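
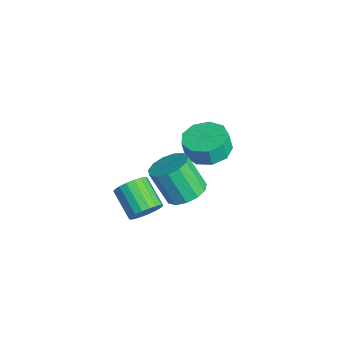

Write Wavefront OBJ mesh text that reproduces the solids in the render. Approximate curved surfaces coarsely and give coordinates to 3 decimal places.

v 0.632 -0.859 -1.162
v 1.304 -1.516 -1.198
v 0.74 -2.178 0.367
v 0.068 -1.521 0.402
v 1.514 -1.1 -0.946
v 0.951 -1.762 0.618
v 1.445 -0.608 -0.763
v 0.881 -1.27 0.802
v 1.117 -0.196 -0.707
v 0.554 -0.858 0.858
v 0.636 0.006 -0.795
v 0.072 -0.656 0.77
v 0.153 -0.067 -1
v -0.411 -0.729 0.565
v -0.178 -0.391 -1.256
v -0.742 -1.053 0.308
v -0.252 -0.864 -1.483
v -0.816 -1.526 0.082
v -0.045 -1.336 -1.608
v -0.609 -1.998 -0.043
v 0.377 -1.656 -1.591
v -0.187 -2.318 -0.027
v 0.88 -1.723 -1.438
v 0.316 -2.385 0.126
v -3.588 1.308 -2.615
v -2.67 1.887 -2.515
v -2.654 1.691 -1.525
v -3.572 1.112 -1.625
v -3.262 2.329 -2.419
v -3.247 2.134 -1.428
v -4.007 2.294 -2.414
v -3.992 2.098 -1.423
v -4.556 1.797 -2.504
v -4.54 1.601 -1.513
v -4.651 1.071 -2.646
v -4.636 0.875 -1.655
v -4.249 0.456 -2.773
v -4.234 0.26 -1.783
v -3.538 0.24 -2.827
v -3.522 0.044 -1.837
v -2.85 0.523 -2.782
v -2.834 0.328 -1.791
v -2.507 1.174 -2.659
v -2.491 0.978 -1.668
v 2.077 -2.975 -0.552
v 2.474 -2.923 0.106
v 1.22 -3.273 0.89
v 0.823 -3.325 0.232
v 2.357 -2.604 0.062
v 1.103 -2.954 0.846
v 2.185 -2.358 -0.104
v 0.931 -2.709 0.68
v 1.991 -2.234 -0.358
v 0.737 -2.585 0.426
v 1.815 -2.258 -0.651
v 0.561 -2.608 0.133
v 1.69 -2.423 -0.924
v 0.436 -2.773 -0.14
v 1.642 -2.697 -1.124
v 0.388 -3.048 -0.339
v 1.68 -3.027 -1.21
v 0.426 -3.377 -0.426
v 1.797 -3.346 -1.166
v 0.543 -3.696 -0.382
v 1.969 -3.591 -1
v 0.715 -3.942 -0.216
v 2.163 -3.715 -0.746
v 0.909 -4.066 0.038
v 2.339 -3.692 -0.453
v 1.085 -4.042 0.331
v 2.464 -3.527 -0.18
v 1.21 -3.877 0.604
v 2.512 -3.252 0.019
v 1.258 -3.603 0.804
f 2 1 5
f 2 5 3
f 3 5 6
f 3 6 4
f 5 1 7
f 5 7 6
f 6 7 8
f 6 8 4
f 7 1 9
f 7 9 8
f 8 9 10
f 8 10 4
f 9 1 11
f 9 11 10
f 10 11 12
f 10 12 4
f 11 1 13
f 11 13 12
f 12 13 14
f 12 14 4
f 13 1 15
f 13 15 14
f 14 15 16
f 14 16 4
f 15 1 17
f 15 17 16
f 16 17 18
f 16 18 4
f 17 1 19
f 17 19 18
f 18 19 20
f 18 20 4
f 19 1 21
f 19 21 20
f 20 21 22
f 20 22 4
f 21 1 23
f 21 23 22
f 22 23 24
f 22 24 4
f 23 1 2
f 23 2 24
f 24 2 3
f 24 3 4
f 26 25 29
f 26 29 27
f 27 29 30
f 27 30 28
f 29 25 31
f 29 31 30
f 30 31 32
f 30 32 28
f 31 25 33
f 31 33 32
f 32 33 34
f 32 34 28
f 33 25 35
f 33 35 34
f 34 35 36
f 34 36 28
f 35 25 37
f 35 37 36
f 36 37 38
f 36 38 28
f 37 25 39
f 37 39 38
f 38 39 40
f 38 40 28
f 39 25 41
f 39 41 40
f 40 41 42
f 40 42 28
f 41 25 43
f 41 43 42
f 42 43 44
f 42 44 28
f 43 25 26
f 43 26 44
f 44 26 27
f 44 27 28
f 46 45 49
f 46 49 47
f 47 49 50
f 47 50 48
f 49 45 51
f 49 51 50
f 50 51 52
f 50 52 48
f 51 45 53
f 51 53 52
f 52 53 54
f 52 54 48
f 53 45 55
f 53 55 54
f 54 55 56
f 54 56 48
f 55 45 57
f 55 57 56
f 56 57 58
f 56 58 48
f 57 45 59
f 57 59 58
f 58 59 60
f 58 60 48
f 59 45 61
f 59 61 60
f 60 61 62
f 60 62 48
f 61 45 63
f 61 63 62
f 62 63 64
f 62 64 48
f 63 45 65
f 63 65 64
f 64 65 66
f 64 66 48
f 65 45 67
f 65 67 66
f 66 67 68
f 66 68 48
f 67 45 69
f 67 69 68
f 68 69 70
f 68 70 48
f 69 45 71
f 69 71 70
f 70 71 72
f 70 72 48
f 71 45 73
f 71 73 72
f 72 73 74
f 72 74 48
f 73 45 46
f 73 46 74
f 74 46 47
f 74 47 48



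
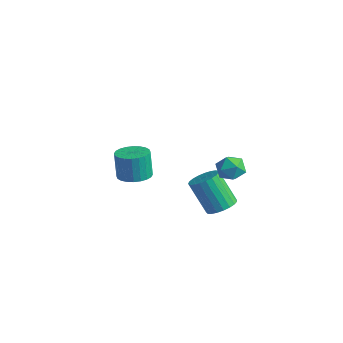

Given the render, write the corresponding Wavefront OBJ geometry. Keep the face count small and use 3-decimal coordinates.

v -3.09 -0.683 -0.59
v -2.11 -0.661 -0.391
v -2.45 -0.514 1.268
v -3.43 -0.537 1.07
v -2.187 -0.281 -0.44
v -2.527 -0.135 1.219
v -2.401 0.037 -0.512
v -2.741 0.184 1.147
v -2.72 0.245 -0.596
v -3.059 0.392 1.063
v -3.095 0.313 -0.679
v -3.435 0.459 0.981
v -3.47 0.228 -0.748
v -3.809 0.375 0.911
v -3.786 0.005 -0.793
v -4.126 0.152 0.866
v -3.997 -0.323 -0.807
v -4.337 -0.176 0.852
v -4.07 -0.706 -0.788
v -4.41 -0.559 0.871
v -3.993 -1.085 -0.739
v -4.333 -0.939 0.92
v -3.779 -1.404 -0.667
v -4.119 -1.257 0.992
v -3.461 -1.612 -0.583
v -3.8 -1.465 1.076
v -3.085 -1.679 -0.501
v -3.425 -1.533 1.159
v -2.711 -1.595 -0.431
v -3.05 -1.448 1.228
v -2.394 -1.372 -0.386
v -2.734 -1.225 1.273
v -2.183 -1.044 -0.372
v -2.523 -0.897 1.287
v 3.186 0.322 3.941
v 4.022 0.463 4.189
v 3.618 -0.743 3.091
v 4.454 -0.602 3.339
v 3.872 -0.932 3.916
v 3.605 -0.274 4.441
v 4.035 -0.006 2.839
v 3.768 0.652 3.364
v 4.547 0.26 3.508
v 4.446 -0.312 4.174
v 3.194 0.032 3.106
v 3.093 -0.54 3.772
v 3.493 -0.433 0.508
v 3.945 -1.188 0.697
v 2.799 -1.422 2.501
v 2.347 -0.667 2.312
v 4.155 -0.927 0.865
v 3.009 -1.161 2.669
v 4.251 -0.581 0.97
v 3.105 -0.815 2.774
v 4.215 -0.209 0.996
v 3.069 -0.443 2.8
v 4.055 0.124 0.937
v 2.909 -0.11 2.741
v 3.798 0.36 0.804
v 2.651 0.126 2.608
v 3.487 0.46 0.62
v 2.341 0.226 2.424
v 3.178 0.405 0.417
v 2.032 0.171 2.221
v 2.923 0.205 0.229
v 1.777 -0.029 2.033
v 2.767 -0.105 0.089
v 1.621 -0.339 1.893
v 2.736 -0.472 0.022
v 1.59 -0.706 1.826
v 2.837 -0.832 0.039
v 1.69 -1.066 1.843
v 3.05 -1.123 0.137
v 1.904 -1.357 1.941
v 3.34 -1.295 0.299
v 2.194 -1.529 2.103
v 3.657 -1.318 0.497
v 2.511 -1.552 2.301
f 2 1 5
f 2 5 3
f 3 5 6
f 3 6 4
f 5 1 7
f 5 7 6
f 6 7 8
f 6 8 4
f 7 1 9
f 7 9 8
f 8 9 10
f 8 10 4
f 9 1 11
f 9 11 10
f 10 11 12
f 10 12 4
f 11 1 13
f 11 13 12
f 12 13 14
f 12 14 4
f 13 1 15
f 13 15 14
f 14 15 16
f 14 16 4
f 15 1 17
f 15 17 16
f 16 17 18
f 16 18 4
f 17 1 19
f 17 19 18
f 18 19 20
f 18 20 4
f 19 1 21
f 19 21 20
f 20 21 22
f 20 22 4
f 21 1 23
f 21 23 22
f 22 23 24
f 22 24 4
f 23 1 25
f 23 25 24
f 24 25 26
f 24 26 4
f 25 1 27
f 25 27 26
f 26 27 28
f 26 28 4
f 27 1 29
f 27 29 28
f 28 29 30
f 28 30 4
f 29 1 31
f 29 31 30
f 30 31 32
f 30 32 4
f 31 1 33
f 31 33 32
f 32 33 34
f 32 34 4
f 33 1 2
f 33 2 34
f 34 2 3
f 34 3 4
f 35 46 40
f 35 40 36
f 35 36 42
f 35 42 45
f 35 45 46
f 36 40 44
f 40 46 39
f 46 45 37
f 45 42 41
f 42 36 43
f 38 44 39
f 38 39 37
f 38 37 41
f 38 41 43
f 38 43 44
f 39 44 40
f 37 39 46
f 41 37 45
f 43 41 42
f 44 43 36
f 48 47 51
f 48 51 49
f 49 51 52
f 49 52 50
f 51 47 53
f 51 53 52
f 52 53 54
f 52 54 50
f 53 47 55
f 53 55 54
f 54 55 56
f 54 56 50
f 55 47 57
f 55 57 56
f 56 57 58
f 56 58 50
f 57 47 59
f 57 59 58
f 58 59 60
f 58 60 50
f 59 47 61
f 59 61 60
f 60 61 62
f 60 62 50
f 61 47 63
f 61 63 62
f 62 63 64
f 62 64 50
f 63 47 65
f 63 65 64
f 64 65 66
f 64 66 50
f 65 47 67
f 65 67 66
f 66 67 68
f 66 68 50
f 67 47 69
f 67 69 68
f 68 69 70
f 68 70 50
f 69 47 71
f 69 71 70
f 70 71 72
f 70 72 50
f 71 47 73
f 71 73 72
f 72 73 74
f 72 74 50
f 73 47 75
f 73 75 74
f 74 75 76
f 74 76 50
f 75 47 77
f 75 77 76
f 76 77 78
f 76 78 50
f 77 47 48
f 77 48 78
f 78 48 49
f 78 49 50



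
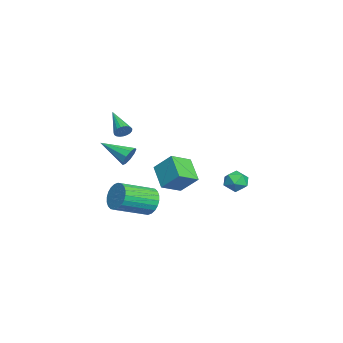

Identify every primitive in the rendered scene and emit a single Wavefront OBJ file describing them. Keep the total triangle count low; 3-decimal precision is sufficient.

v 3.062 -0.696 -1.336
v 3.587 -0.772 -2.1
v 4.543 -2.521 -1.268
v 4.018 -2.444 -0.504
v 3.795 -0.56 -1.892
v 4.751 -2.309 -1.06
v 3.891 -0.368 -1.6
v 4.847 -2.117 -0.768
v 3.862 -0.226 -1.267
v 4.818 -1.975 -0.435
v 3.71 -0.155 -0.945
v 4.666 -1.904 -0.113
v 3.46 -0.167 -0.682
v 4.416 -1.916 0.15
v 3.149 -0.259 -0.519
v 4.105 -2.008 0.313
v 2.825 -0.418 -0.481
v 3.781 -2.167 0.352
v 2.537 -0.619 -0.572
v 3.493 -2.368 0.26
v 2.329 -0.831 -0.78
v 3.285 -2.58 0.052
v 2.233 -1.023 -1.072
v 3.189 -2.772 -0.24
v 2.262 -1.165 -1.405
v 3.218 -2.914 -0.573
v 2.414 -1.236 -1.727
v 3.37 -2.985 -0.895
v 2.664 -1.224 -1.99
v 3.62 -2.973 -1.158
v 2.975 -1.132 -2.153
v 3.931 -2.881 -1.321
v 3.299 -0.973 -2.192
v 4.255 -2.722 -1.359
v -0.053 -2.307 2.592
v 0.253 -2.609 2.919
v -1.627 -2.993 3.428
v 0.232 -2.419 3.037
v 0.163 -2.209 3.077
v 0.056 -2.017 3.034
v -0.07 -1.874 2.914
v -0.193 -1.807 2.739
v -0.291 -1.826 2.538
v -0.348 -1.928 2.346
v -0.355 -2.096 2.197
v -0.309 -2.3 2.116
v -0.218 -2.505 2.118
v -0.099 -2.677 2.201
v 0.028 -2.784 2.352
v 0.141 -2.809 2.544
v 0.22 -2.747 2.745
v -3.564 -0.797 -1.783
v -3.135 0.239 -0.656
v -4.432 0.287 -2.449
v -4.002 1.323 -1.322
v -2.198 -0.303 -2.758
v -1.768 0.733 -1.631
v -3.065 0.781 -3.424
v -2.636 1.817 -2.297
v 2.588 -1.799 1.847
v 2.861 -2.143 1.328
v 1.952 -3.401 2.573
v 3.169 -2.108 1.675
v 3.205 -1.928 2.103
v 2.952 -1.688 2.411
v 2.529 -1.5 2.455
v 2.133 -1.452 2.215
v 1.95 -1.566 1.803
v 2.066 -1.789 1.411
v 2.425 -2.017 1.224
v -3.614 4.015 -2.644
v -3.043 4.401 -3.126
v -2.617 3.499 -1.874
v -2.046 3.885 -2.356
v -2.551 4.338 -1.858
v -3.167 4.656 -2.334
v -2.493 3.244 -2.666
v -3.109 3.562 -3.142
v -2.35 3.924 -3.139
v -2.386 4.6 -2.64
v -3.274 3.3 -2.36
v -3.31 3.976 -1.861
f 2 1 5
f 2 5 3
f 3 5 6
f 3 6 4
f 5 1 7
f 5 7 6
f 6 7 8
f 6 8 4
f 7 1 9
f 7 9 8
f 8 9 10
f 8 10 4
f 9 1 11
f 9 11 10
f 10 11 12
f 10 12 4
f 11 1 13
f 11 13 12
f 12 13 14
f 12 14 4
f 13 1 15
f 13 15 14
f 14 15 16
f 14 16 4
f 15 1 17
f 15 17 16
f 16 17 18
f 16 18 4
f 17 1 19
f 17 19 18
f 18 19 20
f 18 20 4
f 19 1 21
f 19 21 20
f 20 21 22
f 20 22 4
f 21 1 23
f 21 23 22
f 22 23 24
f 22 24 4
f 23 1 25
f 23 25 24
f 24 25 26
f 24 26 4
f 25 1 27
f 25 27 26
f 26 27 28
f 26 28 4
f 27 1 29
f 27 29 28
f 28 29 30
f 28 30 4
f 29 1 31
f 29 31 30
f 30 31 32
f 30 32 4
f 31 1 33
f 31 33 32
f 32 33 34
f 32 34 4
f 33 1 2
f 33 2 34
f 34 2 3
f 34 3 4
f 36 35 38
f 36 38 37
f 38 35 39
f 38 39 37
f 39 35 40
f 39 40 37
f 40 35 41
f 40 41 37
f 41 35 42
f 41 42 37
f 42 35 43
f 42 43 37
f 43 35 44
f 43 44 37
f 44 35 45
f 44 45 37
f 45 35 46
f 45 46 37
f 46 35 47
f 46 47 37
f 47 35 48
f 47 48 37
f 48 35 49
f 48 49 37
f 49 35 50
f 49 50 37
f 50 35 51
f 50 51 37
f 51 35 36
f 51 36 37
f 53 55 52
f 56 53 52
f 52 55 54
f 54 56 52
f 53 59 55
f 57 53 56
f 57 59 53
f 55 59 54
f 58 56 54
f 54 59 58
f 58 57 56
f 59 57 58
f 61 60 63
f 61 63 62
f 63 60 64
f 63 64 62
f 64 60 65
f 64 65 62
f 65 60 66
f 65 66 62
f 66 60 67
f 66 67 62
f 67 60 68
f 67 68 62
f 68 60 69
f 68 69 62
f 69 60 70
f 69 70 62
f 70 60 61
f 70 61 62
f 71 82 76
f 71 76 72
f 71 72 78
f 71 78 81
f 71 81 82
f 72 76 80
f 76 82 75
f 82 81 73
f 81 78 77
f 78 72 79
f 74 80 75
f 74 75 73
f 74 73 77
f 74 77 79
f 74 79 80
f 75 80 76
f 73 75 82
f 77 73 81
f 79 77 78
f 80 79 72



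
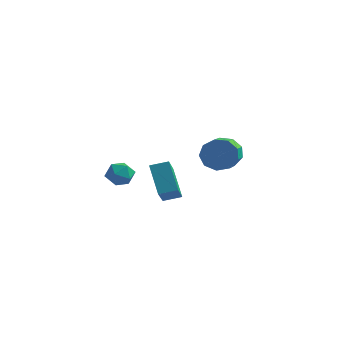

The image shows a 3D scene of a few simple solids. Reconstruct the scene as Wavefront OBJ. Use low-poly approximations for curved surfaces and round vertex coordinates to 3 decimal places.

v -1.992 4.033 0.975
v -1.374 3.915 0.573
v -2.506 3.065 0.467
v -1.888 2.947 0.065
v -1.878 2.842 0.804
v -1.561 3.441 1.118
v -2.319 3.539 -0.078
v -2.002 4.138 0.236
v -1.576 3.61 -0.078
v -1.304 3.179 0.468
v -2.576 3.801 0.572
v -2.304 3.37 1.118
v -0.899 4.858 0.192
v -0.446 3.382 1.4
v -0.132 5.274 0.413
v 0.321 3.798 1.62
v -0.101 4.062 -1.08
v 0.352 2.586 0.127
v 0.666 4.478 -0.86
v 1.119 3.002 0.348
v 3.383 2.747 3.21
v 3.636 3.121 3.919
v 4.19 1.226 4.719
v 3.937 0.853 4.01
v 3.081 2.976 3.96
v 3.636 1.081 4.76
v 2.668 2.724 3.65
v 3.222 0.83 4.45
v 2.589 2.483 3.135
v 3.143 0.589 3.935
v 2.881 2.366 2.654
v 3.436 0.471 3.454
v 3.409 2.427 2.434
v 3.963 0.532 3.234
v 3.924 2.638 2.577
v 4.478 0.743 3.377
v 4.186 2.9 3.016
v 4.74 1.006 3.816
v 4.072 3.091 3.546
v 4.626 1.196 4.346
f 1 12 6
f 1 6 2
f 1 2 8
f 1 8 11
f 1 11 12
f 2 6 10
f 6 12 5
f 12 11 3
f 11 8 7
f 8 2 9
f 4 10 5
f 4 5 3
f 4 3 7
f 4 7 9
f 4 9 10
f 5 10 6
f 3 5 12
f 7 3 11
f 9 7 8
f 10 9 2
f 14 16 13
f 17 14 13
f 13 16 15
f 15 17 13
f 14 20 16
f 18 14 17
f 18 20 14
f 16 20 15
f 19 17 15
f 15 20 19
f 19 18 17
f 20 18 19
f 22 21 25
f 22 25 23
f 23 25 26
f 23 26 24
f 25 21 27
f 25 27 26
f 26 27 28
f 26 28 24
f 27 21 29
f 27 29 28
f 28 29 30
f 28 30 24
f 29 21 31
f 29 31 30
f 30 31 32
f 30 32 24
f 31 21 33
f 31 33 32
f 32 33 34
f 32 34 24
f 33 21 35
f 33 35 34
f 34 35 36
f 34 36 24
f 35 21 37
f 35 37 36
f 36 37 38
f 36 38 24
f 37 21 39
f 37 39 38
f 38 39 40
f 38 40 24
f 39 21 22
f 39 22 40
f 40 22 23
f 40 23 24



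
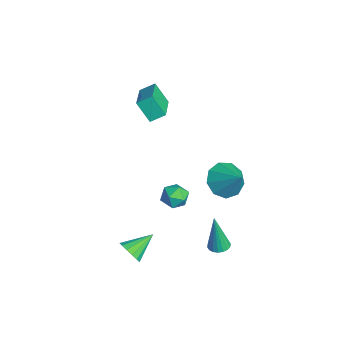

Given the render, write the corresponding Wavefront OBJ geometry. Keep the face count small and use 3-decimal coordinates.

v 1.434 1.08 1.231
v 1.771 0.783 0.609
v 1.129 -0.063 1.611
v 1.466 -0.36 0.989
v 1.892 -0.033 1.538
v 2.081 0.673 1.303
v 0.819 0.047 0.917
v 1.008 0.753 0.682
v 1.391 0.144 0.415
v 2.055 0.095 0.798
v 0.845 0.625 1.422
v 1.509 0.576 1.805
v 1.592 2.57 -3.292
v 1.993 2.151 -3.319
v 1.488 2.33 -1.108
v 2.135 2.365 -3.289
v 2.169 2.619 -3.259
v 2.089 2.863 -3.236
v 1.911 3.05 -3.224
v 1.67 3.141 -3.226
v 1.413 3.119 -3.241
v 1.192 2.988 -3.266
v 1.05 2.775 -3.296
v 1.015 2.521 -3.325
v 1.095 2.276 -3.348
v 1.274 2.09 -3.36
v 1.515 1.999 -3.359
v 1.772 2.021 -3.344
v 1.909 -2.014 -2.34
v 2.274 -1.615 -2.845
v 1.471 -0.726 -1.64
v 1.921 -1.657 -2.988
v 1.565 -1.795 -2.958
v 1.301 -1.991 -2.762
v 1.2 -2.194 -2.453
v 1.288 -2.348 -2.114
v 1.543 -2.413 -1.835
v 1.896 -2.371 -1.692
v 2.252 -2.233 -1.723
v 2.516 -2.037 -1.919
v 2.618 -1.834 -2.228
v 2.529 -1.68 -2.567
v -1.324 3.73 -1
v -0.662 2.924 -1.318
v -0.176 4.23 0.12
v -0.532 3.536 -1.724
v -0.773 4.239 -1.791
v -1.271 4.703 -1.488
v -1.794 4.712 -0.957
v -2.097 4.262 -0.446
v -2.038 3.562 -0.194
v -1.645 2.941 -0.32
v -1.101 2.689 -0.764
v -3.183 -0.347 4.459
v -3.085 0.434 4.896
v -5.097 0.293 3.746
v -4.999 1.074 4.184
v -2.601 0.186 3.376
v -2.503 0.967 3.814
v -4.515 0.826 2.664
v -4.417 1.607 3.101
f 1 12 6
f 1 6 2
f 1 2 8
f 1 8 11
f 1 11 12
f 2 6 10
f 6 12 5
f 12 11 3
f 11 8 7
f 8 2 9
f 4 10 5
f 4 5 3
f 4 3 7
f 4 7 9
f 4 9 10
f 5 10 6
f 3 5 12
f 7 3 11
f 9 7 8
f 10 9 2
f 14 13 16
f 14 16 15
f 16 13 17
f 16 17 15
f 17 13 18
f 17 18 15
f 18 13 19
f 18 19 15
f 19 13 20
f 19 20 15
f 20 13 21
f 20 21 15
f 21 13 22
f 21 22 15
f 22 13 23
f 22 23 15
f 23 13 24
f 23 24 15
f 24 13 25
f 24 25 15
f 25 13 26
f 25 26 15
f 26 13 27
f 26 27 15
f 27 13 28
f 27 28 15
f 28 13 14
f 28 14 15
f 30 29 32
f 30 32 31
f 32 29 33
f 32 33 31
f 33 29 34
f 33 34 31
f 34 29 35
f 34 35 31
f 35 29 36
f 35 36 31
f 36 29 37
f 36 37 31
f 37 29 38
f 37 38 31
f 38 29 39
f 38 39 31
f 39 29 40
f 39 40 31
f 40 29 41
f 40 41 31
f 41 29 42
f 41 42 31
f 42 29 30
f 42 30 31
f 44 43 46
f 44 46 45
f 46 43 47
f 46 47 45
f 47 43 48
f 47 48 45
f 48 43 49
f 48 49 45
f 49 43 50
f 49 50 45
f 50 43 51
f 50 51 45
f 51 43 52
f 51 52 45
f 52 43 53
f 52 53 45
f 53 43 44
f 53 44 45
f 55 57 54
f 58 55 54
f 54 57 56
f 56 58 54
f 55 61 57
f 59 55 58
f 59 61 55
f 57 61 56
f 60 58 56
f 56 61 60
f 60 59 58
f 61 59 60



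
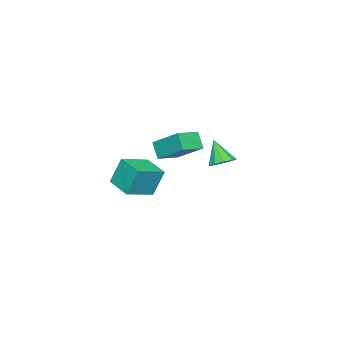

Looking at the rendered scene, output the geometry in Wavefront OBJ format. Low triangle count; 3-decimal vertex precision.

v -1.549 -1.234 2.139
v -1.855 -1.682 2.845
v -1.369 0.098 3.062
v -1.676 -0.35 3.768
v -0.504 -1.55 2.392
v -0.811 -1.998 3.098
v -0.325 -0.218 3.315
v -0.631 -0.666 4.021
v -2.935 -4.203 -0.69
v -3.251 -3.815 0.639
v -2.407 -3.013 -0.911
v -2.724 -2.626 0.418
v -1.636 -4.694 -0.238
v -1.953 -4.307 1.091
v -1.109 -3.505 -0.459
v -1.425 -3.117 0.87
v -0.154 1.72 3.146
v 0.415 1.704 3.301
v -0.446 1.12 4.154
v 0.269 2.008 3.44
v -0.039 2.202 3.466
v -0.39 2.212 3.37
v -0.651 2.034 3.188
v -0.722 1.736 2.99
v -0.576 1.432 2.851
v -0.269 1.238 2.825
v 0.083 1.228 2.922
v 0.344 1.406 3.103
f 2 4 1
f 5 2 1
f 1 4 3
f 3 5 1
f 2 8 4
f 6 2 5
f 6 8 2
f 4 8 3
f 7 5 3
f 3 8 7
f 7 6 5
f 8 6 7
f 10 12 9
f 13 10 9
f 9 12 11
f 11 13 9
f 10 16 12
f 14 10 13
f 14 16 10
f 12 16 11
f 15 13 11
f 11 16 15
f 15 14 13
f 16 14 15
f 18 17 20
f 18 20 19
f 20 17 21
f 20 21 19
f 21 17 22
f 21 22 19
f 22 17 23
f 22 23 19
f 23 17 24
f 23 24 19
f 24 17 25
f 24 25 19
f 25 17 26
f 25 26 19
f 26 17 27
f 26 27 19
f 27 17 28
f 27 28 19
f 28 17 18
f 28 18 19



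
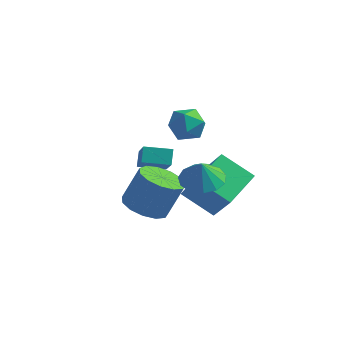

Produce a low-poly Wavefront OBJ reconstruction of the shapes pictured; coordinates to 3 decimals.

v -0.253 2.53 -2.37
v -1.804 2.411 -1.369
v -0 4.437 -1.752
v -1.551 4.317 -0.751
v 0.871 1.843 -0.709
v -0.68 1.723 0.292
v 1.124 3.749 -0.091
v -0.427 3.63 0.91
v 0.7 -0.587 2.282
v 1.501 0.006 2.367
v 0.78 -0.853 3.378
v 1.052 0.328 2.479
v 0.492 0.36 2.528
v -0.003 0.091 2.499
v -0.274 -0.393 2.401
v -0.236 -0.939 2.266
v 0.099 -1.373 2.136
v 0.624 -1.557 2.052
v 1.174 -1.434 2.042
v 1.573 -1.041 2.107
v 1.695 -0.505 2.229
v -4.398 3.196 -0.864
v -4.579 3.735 -0.219
v -3.246 3.811 -1.055
v -3.427 4.35 -0.41
v -3.433 1.83 0.55
v -3.614 2.369 1.195
v -2.281 2.445 0.359
v -2.462 2.984 1.004
v -1.392 2.148 3.875
v -0.465 2.055 3.789
v -1.515 0.665 4.151
v -0.588 0.572 4.065
v -0.946 1.033 4.796
v -0.87 1.949 4.626
v -1.11 0.771 3.314
v -1.034 1.687 3.144
v -0.29 1.204 3.442
v -0.189 1.366 4.359
v -1.791 1.354 3.581
v -1.69 1.516 4.498
v -1.799 -0.944 -0.057
v -0.941 -1.596 -0.13
v -0.383 -1.048 1.524
v -1.241 -0.396 1.597
v -0.771 -1.061 -0.365
v -0.212 -0.513 1.289
v -0.927 -0.489 -0.502
v -0.368 0.059 1.152
v -1.36 -0.062 -0.498
v -0.801 0.487 1.156
v -1.932 0.086 -0.354
v -1.374 0.634 1.301
v -2.462 -0.094 -0.115
v -1.904 0.455 1.539
v -2.782 -0.543 0.142
v -2.224 0.005 1.796
v -2.79 -1.12 0.336
v -2.231 -0.572 1.99
v -2.483 -1.641 0.405
v -1.925 -1.093 2.059
v -1.959 -1.941 0.327
v -1.401 -1.392 1.981
v -1.384 -1.924 0.128
v -0.826 -1.376 1.782
f 2 4 1
f 5 2 1
f 1 4 3
f 3 5 1
f 2 8 4
f 6 2 5
f 6 8 2
f 4 8 3
f 7 5 3
f 3 8 7
f 7 6 5
f 8 6 7
f 10 9 12
f 10 12 11
f 12 9 13
f 12 13 11
f 13 9 14
f 13 14 11
f 14 9 15
f 14 15 11
f 15 9 16
f 15 16 11
f 16 9 17
f 16 17 11
f 17 9 18
f 17 18 11
f 18 9 19
f 18 19 11
f 19 9 20
f 19 20 11
f 20 9 21
f 20 21 11
f 21 9 10
f 21 10 11
f 23 25 22
f 26 23 22
f 22 25 24
f 24 26 22
f 23 29 25
f 27 23 26
f 27 29 23
f 25 29 24
f 28 26 24
f 24 29 28
f 28 27 26
f 29 27 28
f 30 41 35
f 30 35 31
f 30 31 37
f 30 37 40
f 30 40 41
f 31 35 39
f 35 41 34
f 41 40 32
f 40 37 36
f 37 31 38
f 33 39 34
f 33 34 32
f 33 32 36
f 33 36 38
f 33 38 39
f 34 39 35
f 32 34 41
f 36 32 40
f 38 36 37
f 39 38 31
f 43 42 46
f 43 46 44
f 44 46 47
f 44 47 45
f 46 42 48
f 46 48 47
f 47 48 49
f 47 49 45
f 48 42 50
f 48 50 49
f 49 50 51
f 49 51 45
f 50 42 52
f 50 52 51
f 51 52 53
f 51 53 45
f 52 42 54
f 52 54 53
f 53 54 55
f 53 55 45
f 54 42 56
f 54 56 55
f 55 56 57
f 55 57 45
f 56 42 58
f 56 58 57
f 57 58 59
f 57 59 45
f 58 42 60
f 58 60 59
f 59 60 61
f 59 61 45
f 60 42 62
f 60 62 61
f 61 62 63
f 61 63 45
f 62 42 64
f 62 64 63
f 63 64 65
f 63 65 45
f 64 42 43
f 64 43 65
f 65 43 44
f 65 44 45



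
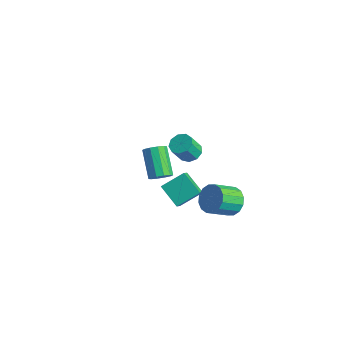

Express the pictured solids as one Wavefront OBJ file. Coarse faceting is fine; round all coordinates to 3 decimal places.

v -2.022 2.746 -2.136
v -1.256 2.709 -2.2
v -1.191 1.977 -1.008
v -1.958 2.014 -0.944
v -1.393 3.139 -1.928
v -1.329 2.407 -0.737
v -1.825 3.385 -1.754
v -1.761 2.653 -0.562
v -2.349 3.332 -1.758
v -2.285 2.6 -0.567
v -2.72 3.005 -1.939
v -2.656 2.273 -0.748
v -2.764 2.557 -2.212
v -2.7 1.824 -1.021
v -2.461 2.197 -2.45
v -2.397 1.465 -1.258
v -1.953 2.094 -2.54
v -1.889 1.362 -1.348
v -1.476 2.297 -2.441
v -1.412 1.565 -1.25
v -1.197 0.384 -3.552
v -0.813 1.715 -2.672
v 0.17 0.586 -4.453
v 0.554 1.916 -3.574
v -0.734 -0.136 -2.966
v -0.35 1.194 -2.087
v 0.633 0.065 -3.868
v 1.017 1.396 -2.988
v 3.973 -3.123 2.981
v 4.413 -3.2 3.481
v 3.067 -2.734 4.738
v 2.627 -2.657 4.239
v 4.431 -2.806 3.354
v 3.085 -2.34 4.611
v 4.274 -2.533 3.085
v 2.928 -2.067 4.342
v 4.002 -2.486 2.776
v 2.656 -2.02 4.034
v 3.719 -2.682 2.546
v 2.373 -2.216 3.803
v 3.533 -3.046 2.482
v 2.187 -2.58 3.739
v 3.515 -3.44 2.609
v 2.169 -2.974 3.866
v 3.672 -3.713 2.878
v 2.326 -3.247 4.135
v 3.944 -3.76 3.186
v 2.598 -3.294 4.444
v 4.227 -3.564 3.417
v 2.881 -3.098 4.674
v 1.905 3.001 -3.885
v 2.255 2.48 -4.663
v 2.206 1.058 -3.733
v 1.855 1.579 -2.955
v 2.676 2.634 -4.405
v 2.627 1.212 -3.475
v 2.891 2.887 -4.007
v 2.841 1.465 -3.077
v 2.841 3.17 -3.577
v 2.792 1.748 -2.647
v 2.54 3.408 -3.229
v 2.491 1.986 -2.299
v 2.069 3.537 -3.057
v 2.02 2.115 -2.127
v 1.554 3.522 -3.107
v 1.505 2.1 -2.177
v 1.133 3.368 -3.365
v 1.084 1.946 -2.435
v 0.919 3.115 -3.763
v 0.869 1.693 -2.833
v 0.968 2.832 -4.193
v 0.919 1.41 -3.263
v 1.269 2.594 -4.541
v 1.22 1.172 -3.611
v 1.74 2.465 -4.713
v 1.691 1.043 -3.783
f 2 1 5
f 2 5 3
f 3 5 6
f 3 6 4
f 5 1 7
f 5 7 6
f 6 7 8
f 6 8 4
f 7 1 9
f 7 9 8
f 8 9 10
f 8 10 4
f 9 1 11
f 9 11 10
f 10 11 12
f 10 12 4
f 11 1 13
f 11 13 12
f 12 13 14
f 12 14 4
f 13 1 15
f 13 15 14
f 14 15 16
f 14 16 4
f 15 1 17
f 15 17 16
f 16 17 18
f 16 18 4
f 17 1 19
f 17 19 18
f 18 19 20
f 18 20 4
f 19 1 2
f 19 2 20
f 20 2 3
f 20 3 4
f 22 24 21
f 25 22 21
f 21 24 23
f 23 25 21
f 22 28 24
f 26 22 25
f 26 28 22
f 24 28 23
f 27 25 23
f 23 28 27
f 27 26 25
f 28 26 27
f 30 29 33
f 30 33 31
f 31 33 34
f 31 34 32
f 33 29 35
f 33 35 34
f 34 35 36
f 34 36 32
f 35 29 37
f 35 37 36
f 36 37 38
f 36 38 32
f 37 29 39
f 37 39 38
f 38 39 40
f 38 40 32
f 39 29 41
f 39 41 40
f 40 41 42
f 40 42 32
f 41 29 43
f 41 43 42
f 42 43 44
f 42 44 32
f 43 29 45
f 43 45 44
f 44 45 46
f 44 46 32
f 45 29 47
f 45 47 46
f 46 47 48
f 46 48 32
f 47 29 49
f 47 49 48
f 48 49 50
f 48 50 32
f 49 29 30
f 49 30 50
f 50 30 31
f 50 31 32
f 52 51 55
f 52 55 53
f 53 55 56
f 53 56 54
f 55 51 57
f 55 57 56
f 56 57 58
f 56 58 54
f 57 51 59
f 57 59 58
f 58 59 60
f 58 60 54
f 59 51 61
f 59 61 60
f 60 61 62
f 60 62 54
f 61 51 63
f 61 63 62
f 62 63 64
f 62 64 54
f 63 51 65
f 63 65 64
f 64 65 66
f 64 66 54
f 65 51 67
f 65 67 66
f 66 67 68
f 66 68 54
f 67 51 69
f 67 69 68
f 68 69 70
f 68 70 54
f 69 51 71
f 69 71 70
f 70 71 72
f 70 72 54
f 71 51 73
f 71 73 72
f 72 73 74
f 72 74 54
f 73 51 75
f 73 75 74
f 74 75 76
f 74 76 54
f 75 51 52
f 75 52 76
f 76 52 53
f 76 53 54



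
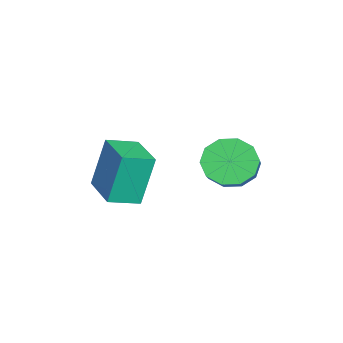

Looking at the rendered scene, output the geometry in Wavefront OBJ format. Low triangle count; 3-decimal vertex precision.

v 3.067 -0.263 -2.33
v 2.705 0.18 -0.351
v 4.527 0.643 -2.265
v 4.165 1.086 -0.286
v 3.675 -1.266 -1.994
v 3.313 -0.823 -0.015
v 5.135 -0.36 -1.929
v 4.773 0.083 0.05
v 1.716 3.244 -1.685
v 2.195 3.686 -2.456
v 3.663 3.858 -1.446
v 3.184 3.416 -0.675
v 1.914 4.133 -2.123
v 3.382 4.304 -1.113
v 1.557 4.24 -1.622
v 3.024 4.411 -0.612
v 1.261 3.967 -1.146
v 2.728 4.138 -0.135
v 1.138 3.417 -0.875
v 2.606 3.589 0.135
v 1.237 2.802 -0.914
v 2.705 2.974 0.096
v 1.518 2.356 -1.247
v 2.986 2.527 -0.237
v 1.876 2.249 -1.748
v 3.343 2.42 -0.738
v 2.172 2.522 -2.225
v 3.639 2.693 -1.214
v 2.294 3.071 -2.495
v 3.762 3.243 -1.485
f 2 4 1
f 5 2 1
f 1 4 3
f 3 5 1
f 2 8 4
f 6 2 5
f 6 8 2
f 4 8 3
f 7 5 3
f 3 8 7
f 7 6 5
f 8 6 7
f 10 9 13
f 10 13 11
f 11 13 14
f 11 14 12
f 13 9 15
f 13 15 14
f 14 15 16
f 14 16 12
f 15 9 17
f 15 17 16
f 16 17 18
f 16 18 12
f 17 9 19
f 17 19 18
f 18 19 20
f 18 20 12
f 19 9 21
f 19 21 20
f 20 21 22
f 20 22 12
f 21 9 23
f 21 23 22
f 22 23 24
f 22 24 12
f 23 9 25
f 23 25 24
f 24 25 26
f 24 26 12
f 25 9 27
f 25 27 26
f 26 27 28
f 26 28 12
f 27 9 29
f 27 29 28
f 28 29 30
f 28 30 12
f 29 9 10
f 29 10 30
f 30 10 11
f 30 11 12



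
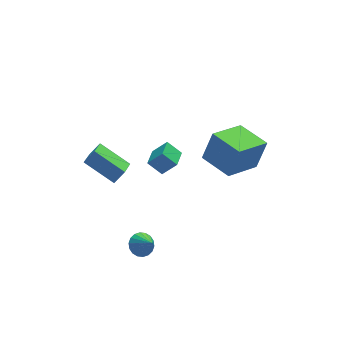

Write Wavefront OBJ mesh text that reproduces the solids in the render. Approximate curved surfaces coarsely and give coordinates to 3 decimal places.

v 0.256 -0.805 2.792
v -0.321 -0.341 3.418
v -0.41 -0.542 1.983
v -0.987 -0.077 2.609
v 0.807 0.097 2.631
v 0.23 0.562 3.257
v 0.141 0.361 1.822
v -0.436 0.825 2.448
v -1.925 2.462 -1.437
v -3.106 3.693 -0.513
v -1.318 3.509 -2.057
v -2.499 4.741 -1.132
v -1.341 2.519 -0.768
v -2.522 3.751 0.157
v -0.734 3.567 -1.387
v -1.915 4.798 -0.463
v 2.794 -1.052 1.19
v 3.398 -0.851 2.766
v 2.028 0.597 1.273
v 2.632 0.798 2.849
v 4.588 -0.178 0.391
v 5.192 0.023 1.967
v 3.822 1.471 0.474
v 4.426 1.672 2.05
v -1.558 -0.727 -3.43
v -0.888 -0.582 -3.511
v -1.262 -1.553 -2.47
v -0.978 -0.374 -3.304
v -1.183 -0.236 -3.122
v -1.462 -0.195 -3.001
v -1.76 -0.259 -2.965
v -2.018 -0.416 -3.021
v -2.185 -0.635 -3.158
v -2.227 -0.872 -3.348
v -2.137 -1.08 -3.555
v -1.932 -1.218 -3.738
v -1.653 -1.259 -3.859
v -1.355 -1.195 -3.895
v -1.097 -1.037 -3.839
v -0.93 -0.819 -3.702
f 2 4 1
f 5 2 1
f 1 4 3
f 3 5 1
f 2 8 4
f 6 2 5
f 6 8 2
f 4 8 3
f 7 5 3
f 3 8 7
f 7 6 5
f 8 6 7
f 10 12 9
f 13 10 9
f 9 12 11
f 11 13 9
f 10 16 12
f 14 10 13
f 14 16 10
f 12 16 11
f 15 13 11
f 11 16 15
f 15 14 13
f 16 14 15
f 18 20 17
f 21 18 17
f 17 20 19
f 19 21 17
f 18 24 20
f 22 18 21
f 22 24 18
f 20 24 19
f 23 21 19
f 19 24 23
f 23 22 21
f 24 22 23
f 26 25 28
f 26 28 27
f 28 25 29
f 28 29 27
f 29 25 30
f 29 30 27
f 30 25 31
f 30 31 27
f 31 25 32
f 31 32 27
f 32 25 33
f 32 33 27
f 33 25 34
f 33 34 27
f 34 25 35
f 34 35 27
f 35 25 36
f 35 36 27
f 36 25 37
f 36 37 27
f 37 25 38
f 37 38 27
f 38 25 39
f 38 39 27
f 39 25 40
f 39 40 27
f 40 25 26
f 40 26 27



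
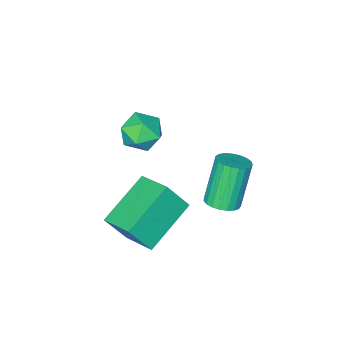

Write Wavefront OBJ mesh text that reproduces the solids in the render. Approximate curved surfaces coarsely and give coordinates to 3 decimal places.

v 0.197 0.239 -0.873
v 0.82 -0.183 0.248
v 0.192 1.586 -0.363
v 0.815 1.164 0.758
v 2.105 0.596 -1.798
v 2.728 0.174 -0.677
v 2.1 1.943 -1.288
v 2.723 1.521 -0.167
v -1.58 1.211 -1.809
v -1.059 0.84 -1.648
v -1.799 0.557 0.09
v -2.32 0.929 -0.071
v -0.976 1.09 -1.572
v -1.716 0.807 0.166
v -0.998 1.361 -1.537
v -1.738 1.078 0.201
v -1.12 1.607 -1.549
v -1.86 1.324 0.189
v -1.322 1.784 -1.606
v -2.062 1.501 0.132
v -1.568 1.862 -1.698
v -2.308 1.579 0.04
v -1.816 1.828 -1.809
v -2.557 1.545 -0.072
v -2.024 1.687 -1.921
v -2.764 1.404 -0.183
v -2.155 1.464 -2.013
v -2.895 1.181 -0.275
v -2.186 1.197 -2.07
v -2.926 0.914 -0.332
v -2.113 0.933 -2.081
v -2.853 0.65 -0.343
v -1.947 0.717 -2.046
v -2.687 0.434 -0.308
v -1.718 0.586 -1.969
v -2.458 0.303 -0.232
v -1.465 0.564 -1.865
v -2.205 0.281 -0.128
v -1.232 0.654 -1.751
v -1.972 0.371 -0.014
v 0.649 0.597 2.945
v 1.437 0.337 2.908
v 0.223 -0.657 2.712
v 1.011 -0.917 2.675
v 0.69 -0.667 3.399
v 0.953 0.108 3.543
v 0.707 -0.428 2.077
v 0.97 0.347 2.221
v 1.473 -0.296 2.371
v 1.462 -0.445 3.188
v 0.198 0.125 2.432
v 0.187 -0.024 3.249
f 2 4 1
f 5 2 1
f 1 4 3
f 3 5 1
f 2 8 4
f 6 2 5
f 6 8 2
f 4 8 3
f 7 5 3
f 3 8 7
f 7 6 5
f 8 6 7
f 10 9 13
f 10 13 11
f 11 13 14
f 11 14 12
f 13 9 15
f 13 15 14
f 14 15 16
f 14 16 12
f 15 9 17
f 15 17 16
f 16 17 18
f 16 18 12
f 17 9 19
f 17 19 18
f 18 19 20
f 18 20 12
f 19 9 21
f 19 21 20
f 20 21 22
f 20 22 12
f 21 9 23
f 21 23 22
f 22 23 24
f 22 24 12
f 23 9 25
f 23 25 24
f 24 25 26
f 24 26 12
f 25 9 27
f 25 27 26
f 26 27 28
f 26 28 12
f 27 9 29
f 27 29 28
f 28 29 30
f 28 30 12
f 29 9 31
f 29 31 30
f 30 31 32
f 30 32 12
f 31 9 33
f 31 33 32
f 32 33 34
f 32 34 12
f 33 9 35
f 33 35 34
f 34 35 36
f 34 36 12
f 35 9 37
f 35 37 36
f 36 37 38
f 36 38 12
f 37 9 39
f 37 39 38
f 38 39 40
f 38 40 12
f 39 9 10
f 39 10 40
f 40 10 11
f 40 11 12
f 41 52 46
f 41 46 42
f 41 42 48
f 41 48 51
f 41 51 52
f 42 46 50
f 46 52 45
f 52 51 43
f 51 48 47
f 48 42 49
f 44 50 45
f 44 45 43
f 44 43 47
f 44 47 49
f 44 49 50
f 45 50 46
f 43 45 52
f 47 43 51
f 49 47 48
f 50 49 42



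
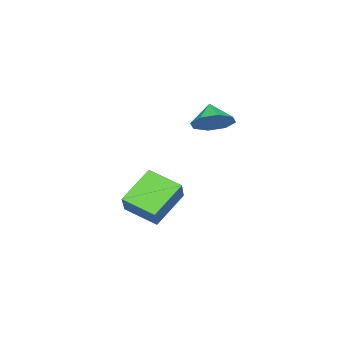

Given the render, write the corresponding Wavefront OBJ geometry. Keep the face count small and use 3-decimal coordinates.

v 4.201 -1.084 -3.869
v 4.33 -2.54 -3.324
v 2.713 -0.8 -2.757
v 2.842 -2.255 -2.211
v 5.018 -0.645 -2.889
v 5.147 -2.1 -2.343
v 3.53 -0.36 -1.776
v 3.659 -1.816 -1.231
v 3.484 1.025 1.899
v 3.893 1.5 2.546
v 2.936 0.515 2.621
v 3.316 1.802 2.32
v 2.838 1.649 1.849
v 2.739 1.13 1.406
v 3.076 0.55 1.253
v 3.653 0.247 1.478
v 4.131 0.401 1.95
v 4.23 0.919 2.392
f 2 4 1
f 5 2 1
f 1 4 3
f 3 5 1
f 2 8 4
f 6 2 5
f 6 8 2
f 4 8 3
f 7 5 3
f 3 8 7
f 7 6 5
f 8 6 7
f 10 9 12
f 10 12 11
f 12 9 13
f 12 13 11
f 13 9 14
f 13 14 11
f 14 9 15
f 14 15 11
f 15 9 16
f 15 16 11
f 16 9 17
f 16 17 11
f 17 9 18
f 17 18 11
f 18 9 10
f 18 10 11



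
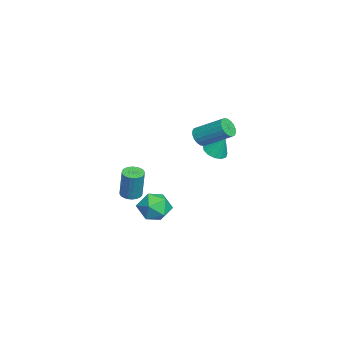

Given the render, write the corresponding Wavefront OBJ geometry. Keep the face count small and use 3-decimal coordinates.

v 1.268 0.676 -3.068
v 1.749 0.308 -2.183
v 1.111 -0.948 -3.657
v 1.592 -1.316 -2.772
v 0.61 -0.889 -2.711
v 0.707 0.115 -2.347
v 2.153 -0.755 -3.493
v 2.25 0.249 -3.129
v 2.296 -0.576 -2.445
v 1.342 -0.659 -1.962
v 1.518 0.019 -3.878
v 0.564 -0.064 -3.395
v 2.351 2.948 1.899
v 3.046 2.935 1.71
v 2.649 3.492 2.961
v 2.896 3.286 1.573
v 2.574 3.53 1.538
v 2.18 3.589 1.619
v 1.841 3.444 1.788
v 1.664 3.142 1.992
v 1.705 2.778 2.167
v 1.951 2.468 2.257
v 2.324 2.311 2.233
v 2.706 2.355 2.103
v 2.975 2.588 1.908
v 0.352 -1.649 -2.493
v 0.961 -1.554 -2.625
v 1.336 -1.395 -0.779
v 0.728 -1.491 -0.647
v 0.875 -1.323 -2.627
v 1.25 -1.165 -0.781
v 0.709 -1.143 -2.609
v 1.084 -0.984 -0.763
v 0.489 -1.039 -2.573
v 0.864 -0.881 -0.727
v 0.248 -1.029 -2.525
v 0.623 -0.87 -0.679
v 0.023 -1.113 -2.472
v 0.398 -0.954 -0.626
v -0.152 -1.278 -2.422
v 0.223 -1.12 -0.577
v -0.25 -1.5 -2.383
v 0.125 -1.342 -0.538
v -0.256 -1.745 -2.361
v 0.119 -1.586 -0.515
v -0.17 -1.975 -2.359
v 0.205 -1.817 -0.513
v -0.004 -2.156 -2.377
v 0.371 -1.997 -0.531
v 0.216 -2.259 -2.413
v 0.591 -2.101 -0.567
v 0.457 -2.27 -2.461
v 0.832 -2.111 -0.615
v 0.682 -2.186 -2.514
v 1.057 -2.027 -0.668
v 0.857 -2.02 -2.563
v 1.232 -1.862 -0.718
v 0.955 -1.798 -2.602
v 1.33 -1.64 -0.757
v 3.524 2.156 3.506
v 4.133 2.03 3.355
v 4.685 3.518 4.343
v 4.076 3.644 4.494
v 4.049 2.201 3.144
v 4.602 3.69 4.132
v 3.862 2.364 3.004
v 4.414 3.852 3.992
v 3.607 2.485 2.964
v 4.16 3.973 3.951
v 3.336 2.541 3.031
v 3.889 4.029 4.019
v 3.102 2.521 3.192
v 3.655 4.009 4.18
v 2.952 2.428 3.415
v 3.504 3.917 4.403
v 2.915 2.282 3.657
v 3.467 3.77 4.645
v 2.998 2.11 3.868
v 3.551 3.599 4.856
v 3.186 1.948 4.008
v 3.738 3.436 4.996
v 3.44 1.827 4.049
v 3.993 3.315 5.036
v 3.711 1.771 3.981
v 4.264 3.259 4.969
v 3.945 1.791 3.82
v 4.498 3.279 4.808
v 4.096 1.883 3.597
v 4.648 3.372 4.585
f 1 12 6
f 1 6 2
f 1 2 8
f 1 8 11
f 1 11 12
f 2 6 10
f 6 12 5
f 12 11 3
f 11 8 7
f 8 2 9
f 4 10 5
f 4 5 3
f 4 3 7
f 4 7 9
f 4 9 10
f 5 10 6
f 3 5 12
f 7 3 11
f 9 7 8
f 10 9 2
f 14 13 16
f 14 16 15
f 16 13 17
f 16 17 15
f 17 13 18
f 17 18 15
f 18 13 19
f 18 19 15
f 19 13 20
f 19 20 15
f 20 13 21
f 20 21 15
f 21 13 22
f 21 22 15
f 22 13 23
f 22 23 15
f 23 13 24
f 23 24 15
f 24 13 25
f 24 25 15
f 25 13 14
f 25 14 15
f 27 26 30
f 27 30 28
f 28 30 31
f 28 31 29
f 30 26 32
f 30 32 31
f 31 32 33
f 31 33 29
f 32 26 34
f 32 34 33
f 33 34 35
f 33 35 29
f 34 26 36
f 34 36 35
f 35 36 37
f 35 37 29
f 36 26 38
f 36 38 37
f 37 38 39
f 37 39 29
f 38 26 40
f 38 40 39
f 39 40 41
f 39 41 29
f 40 26 42
f 40 42 41
f 41 42 43
f 41 43 29
f 42 26 44
f 42 44 43
f 43 44 45
f 43 45 29
f 44 26 46
f 44 46 45
f 45 46 47
f 45 47 29
f 46 26 48
f 46 48 47
f 47 48 49
f 47 49 29
f 48 26 50
f 48 50 49
f 49 50 51
f 49 51 29
f 50 26 52
f 50 52 51
f 51 52 53
f 51 53 29
f 52 26 54
f 52 54 53
f 53 54 55
f 53 55 29
f 54 26 56
f 54 56 55
f 55 56 57
f 55 57 29
f 56 26 58
f 56 58 57
f 57 58 59
f 57 59 29
f 58 26 27
f 58 27 59
f 59 27 28
f 59 28 29
f 61 60 64
f 61 64 62
f 62 64 65
f 62 65 63
f 64 60 66
f 64 66 65
f 65 66 67
f 65 67 63
f 66 60 68
f 66 68 67
f 67 68 69
f 67 69 63
f 68 60 70
f 68 70 69
f 69 70 71
f 69 71 63
f 70 60 72
f 70 72 71
f 71 72 73
f 71 73 63
f 72 60 74
f 72 74 73
f 73 74 75
f 73 75 63
f 74 60 76
f 74 76 75
f 75 76 77
f 75 77 63
f 76 60 78
f 76 78 77
f 77 78 79
f 77 79 63
f 78 60 80
f 78 80 79
f 79 80 81
f 79 81 63
f 80 60 82
f 80 82 81
f 81 82 83
f 81 83 63
f 82 60 84
f 82 84 83
f 83 84 85
f 83 85 63
f 84 60 86
f 84 86 85
f 85 86 87
f 85 87 63
f 86 60 88
f 86 88 87
f 87 88 89
f 87 89 63
f 88 60 61
f 88 61 89
f 89 61 62
f 89 62 63



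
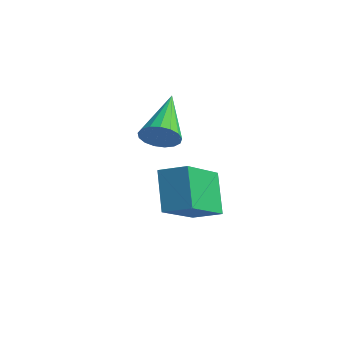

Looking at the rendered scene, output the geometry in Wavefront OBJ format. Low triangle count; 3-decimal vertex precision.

v 0.665 0.412 1.843
v 1.277 0.658 2.132
v -0.425 1.908 2.877
v 1.245 0.838 1.839
v 1.081 0.919 1.547
v 0.821 0.885 1.324
v 0.526 0.742 1.219
v 0.262 0.523 1.257
v 0.091 0.279 1.43
v 0.051 0.066 1.697
v 0.152 -0.069 1.998
v 0.37 -0.093 2.264
v 0.656 -0.002 2.433
v 0.944 0.184 2.467
v 1.168 0.423 2.358
v 2.607 -0.131 0.976
v 3.122 -1.853 2.061
v 3.441 0.33 1.31
v 3.957 -1.393 2.395
v 3.423 -0.687 -0.295
v 3.939 -2.41 0.79
v 4.258 -0.227 0.039
v 4.773 -1.949 1.124
f 2 1 4
f 2 4 3
f 4 1 5
f 4 5 3
f 5 1 6
f 5 6 3
f 6 1 7
f 6 7 3
f 7 1 8
f 7 8 3
f 8 1 9
f 8 9 3
f 9 1 10
f 9 10 3
f 10 1 11
f 10 11 3
f 11 1 12
f 11 12 3
f 12 1 13
f 12 13 3
f 13 1 14
f 13 14 3
f 14 1 15
f 14 15 3
f 15 1 2
f 15 2 3
f 17 19 16
f 20 17 16
f 16 19 18
f 18 20 16
f 17 23 19
f 21 17 20
f 21 23 17
f 19 23 18
f 22 20 18
f 18 23 22
f 22 21 20
f 23 21 22



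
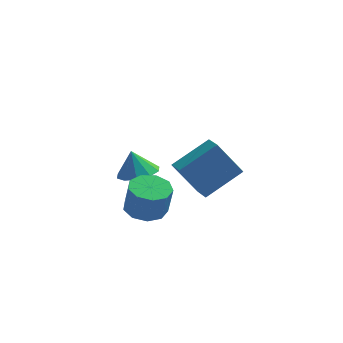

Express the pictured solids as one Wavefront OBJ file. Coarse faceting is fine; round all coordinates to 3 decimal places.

v -2.291 2.95 -0.239
v -1.297 2.781 0.058
v -2.649 3.15 1.079
v -1.367 3.416 -0.058
v -1.79 3.873 -0.243
v -2.404 3.977 -0.426
v -2.974 3.689 -0.537
v -3.284 3.118 -0.535
v -3.214 2.483 -0.419
v -2.791 2.027 -0.235
v -2.178 1.923 -0.051
v -1.607 2.211 0.06
v 1.534 -2.359 1.96
v 0.399 -2.477 3.651
v 1.06 -1.457 1.705
v -0.075 -1.575 3.396
v 3.035 -1.265 3.044
v 1.9 -1.383 4.735
v 2.561 -0.363 2.789
v 1.426 -0.481 4.48
v -1.114 -2.338 1
v -0.401 -1.637 0.978
v -0.133 -1.861 2.498
v -0.846 -2.562 2.52
v -1.005 -1.352 1.126
v -0.737 -1.576 2.647
v -1.66 -1.528 1.216
v -1.392 -1.753 2.736
v -2.059 -2.083 1.204
v -1.791 -2.308 2.724
v -2.016 -2.757 1.097
v -1.748 -2.982 2.617
v -1.551 -3.235 0.944
v -1.283 -3.46 2.465
v -0.881 -3.293 0.818
v -0.614 -3.518 2.338
v -0.321 -2.904 0.776
v -0.053 -3.129 2.297
v -0.131 -2.25 0.84
v 0.137 -2.474 2.36
f 2 1 4
f 2 4 3
f 4 1 5
f 4 5 3
f 5 1 6
f 5 6 3
f 6 1 7
f 6 7 3
f 7 1 8
f 7 8 3
f 8 1 9
f 8 9 3
f 9 1 10
f 9 10 3
f 10 1 11
f 10 11 3
f 11 1 12
f 11 12 3
f 12 1 2
f 12 2 3
f 14 16 13
f 17 14 13
f 13 16 15
f 15 17 13
f 14 20 16
f 18 14 17
f 18 20 14
f 16 20 15
f 19 17 15
f 15 20 19
f 19 18 17
f 20 18 19
f 22 21 25
f 22 25 23
f 23 25 26
f 23 26 24
f 25 21 27
f 25 27 26
f 26 27 28
f 26 28 24
f 27 21 29
f 27 29 28
f 28 29 30
f 28 30 24
f 29 21 31
f 29 31 30
f 30 31 32
f 30 32 24
f 31 21 33
f 31 33 32
f 32 33 34
f 32 34 24
f 33 21 35
f 33 35 34
f 34 35 36
f 34 36 24
f 35 21 37
f 35 37 36
f 36 37 38
f 36 38 24
f 37 21 39
f 37 39 38
f 38 39 40
f 38 40 24
f 39 21 22
f 39 22 40
f 40 22 23
f 40 23 24



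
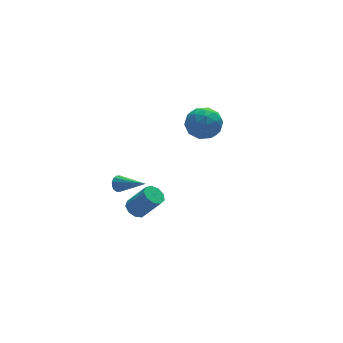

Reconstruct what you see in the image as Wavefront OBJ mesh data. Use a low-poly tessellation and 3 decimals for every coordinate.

v -3.404 0.88 1.088
v -3.011 0.958 0.757
v -2.476 -0.54 1.852
v -2.954 1.111 0.971
v -3.017 1.202 1.216
v -3.184 1.206 1.427
v -3.41 1.123 1.548
v -3.634 0.975 1.545
v -3.797 0.801 1.42
v -3.855 0.648 1.206
v -3.792 0.557 0.96
v -3.625 0.553 0.749
v -3.399 0.636 0.629
v -3.174 0.784 0.632
v -4.192 -3.512 2.736
v -3.642 -3.371 2.486
v -2.898 -3.987 3.774
v -3.448 -4.128 4.024
v -3.782 -3.047 2.722
v -3.038 -3.663 4.01
v -4.113 -2.941 2.964
v -3.369 -3.557 4.252
v -4.481 -3.102 3.1
v -3.738 -3.718 4.388
v -4.714 -3.454 3.065
v -3.97 -4.071 4.353
v -4.703 -3.834 2.877
v -3.959 -4.45 4.165
v -4.452 -4.063 2.622
v -3.708 -4.679 3.91
v -4.08 -4.034 2.421
v -3.336 -4.65 3.709
v -3.76 -3.761 2.367
v -3.016 -4.377 3.655
v 2.479 3.784 2.255
v 3.016 3.545 3.189
v 1.564 2.255 2.391
v 2.101 2.016 3.325
v 1.375 2.848 3.303
v 1.941 3.792 3.219
v 2.639 2.008 2.361
v 3.205 2.952 2.277
v 3.115 2.447 3.255
v 2.334 2.966 3.837
v 2.246 2.834 1.743
v 1.465 3.353 2.325
v 2.828 3.798 2.71
v 1.752 2.002 2.87
v 1.326 2.49 2.857
v 1.641 2.35 3.406
v 2.195 3.944 2.728
v 2.511 3.804 3.277
v 1.547 3.394 3.344
v 2.069 1.996 2.303
v 2.385 1.856 2.852
v 2.939 3.45 2.174
v 3.254 3.31 2.723
v 3.033 2.406 2.236
v 3.202 3.013 3.298
v 2.664 2.115 3.378
v 2.981 2.109 2.811
v 3.313 2.665 2.762
v 2.743 3.318 3.64
v 2.205 2.42 3.72
v 1.778 2.908 3.707
v 2.111 3.464 3.658
v 2.801 2.673 3.679
v 2.375 3.38 1.86
v 1.837 2.482 1.94
v 2.469 2.336 1.922
v 2.802 2.892 1.873
v 1.916 3.685 2.202
v 1.378 2.787 2.282
v 1.267 3.135 2.818
v 1.599 3.691 2.769
v 1.779 3.127 1.901
f 2 1 4
f 2 4 3
f 4 1 5
f 4 5 3
f 5 1 6
f 5 6 3
f 6 1 7
f 6 7 3
f 7 1 8
f 7 8 3
f 8 1 9
f 8 9 3
f 9 1 10
f 9 10 3
f 10 1 11
f 10 11 3
f 11 1 12
f 11 12 3
f 12 1 13
f 12 13 3
f 13 1 14
f 13 14 3
f 14 1 2
f 14 2 3
f 16 15 19
f 16 19 17
f 17 19 20
f 17 20 18
f 19 15 21
f 19 21 20
f 20 21 22
f 20 22 18
f 21 15 23
f 21 23 22
f 22 23 24
f 22 24 18
f 23 15 25
f 23 25 24
f 24 25 26
f 24 26 18
f 25 15 27
f 25 27 26
f 26 27 28
f 26 28 18
f 27 15 29
f 27 29 28
f 28 29 30
f 28 30 18
f 29 15 31
f 29 31 30
f 30 31 32
f 30 32 18
f 31 15 33
f 31 33 32
f 32 33 34
f 32 34 18
f 33 15 16
f 33 16 34
f 34 16 17
f 34 17 18
f 35 72 51
f 72 46 75
f 51 75 40
f 72 75 51
f 35 51 47
f 51 40 52
f 47 52 36
f 51 52 47
f 35 47 56
f 47 36 57
f 56 57 42
f 47 57 56
f 35 56 68
f 56 42 71
f 68 71 45
f 56 71 68
f 35 68 72
f 68 45 76
f 72 76 46
f 68 76 72
f 36 52 63
f 52 40 66
f 63 66 44
f 52 66 63
f 40 75 53
f 75 46 74
f 53 74 39
f 75 74 53
f 46 76 73
f 76 45 69
f 73 69 37
f 76 69 73
f 45 71 70
f 71 42 58
f 70 58 41
f 71 58 70
f 42 57 62
f 57 36 59
f 62 59 43
f 57 59 62
f 38 64 50
f 64 44 65
f 50 65 39
f 64 65 50
f 38 50 48
f 50 39 49
f 48 49 37
f 50 49 48
f 38 48 55
f 48 37 54
f 55 54 41
f 48 54 55
f 38 55 60
f 55 41 61
f 60 61 43
f 55 61 60
f 38 60 64
f 60 43 67
f 64 67 44
f 60 67 64
f 39 65 53
f 65 44 66
f 53 66 40
f 65 66 53
f 37 49 73
f 49 39 74
f 73 74 46
f 49 74 73
f 41 54 70
f 54 37 69
f 70 69 45
f 54 69 70
f 43 61 62
f 61 41 58
f 62 58 42
f 61 58 62
f 44 67 63
f 67 43 59
f 63 59 36
f 67 59 63



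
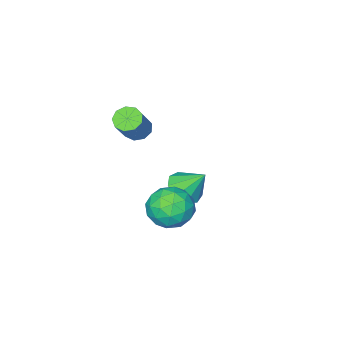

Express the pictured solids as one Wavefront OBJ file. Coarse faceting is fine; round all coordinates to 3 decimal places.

v 1.093 2.536 -0.581
v 1.657 2.887 -1.629
v 0.983 0.653 -1.271
v 1.547 1.004 -2.319
v 2.178 0.985 -1.251
v 2.247 2.148 -0.825
v 0.393 1.392 -2.075
v 0.462 2.555 -1.649
v 1.224 2.18 -2.552
v 2.328 1.928 -2.043
v 0.312 1.612 -0.857
v 1.416 1.36 -0.348
v 1.385 2.876 -1.045
v 1.255 0.664 -1.855
v 1.626 0.652 -1.228
v 1.958 0.859 -1.844
v 1.731 2.442 -0.572
v 2.063 2.649 -1.188
v 2.369 1.531 -0.966
v 0.577 0.891 -1.712
v 0.909 1.098 -2.328
v 0.682 2.681 -1.056
v 1.014 2.888 -1.672
v 0.271 2.009 -1.934
v 1.462 2.667 -2.203
v 1.397 1.561 -2.609
v 0.719 1.788 -2.465
v 0.759 2.472 -2.215
v 2.11 2.519 -1.904
v 2.046 1.413 -2.309
v 2.417 1.402 -1.682
v 2.457 2.085 -1.431
v 1.856 2.104 -2.447
v 0.594 2.127 -0.591
v 0.53 1.021 -0.996
v 0.183 1.455 -1.469
v 0.223 2.138 -1.218
v 1.243 1.979 -0.291
v 1.178 0.873 -0.697
v 1.881 1.068 -0.685
v 1.921 1.752 -0.435
v 0.784 1.436 -0.453
v -2.106 -1.241 -3.621
v -1.698 -1.946 -2.959
v -2.594 -0.299 -2.319
v -1.203 -1.454 -3.129
v -1.131 -0.863 -3.53
v -1.515 -0.448 -3.974
v -2.176 -0.405 -4.252
v -2.804 -0.753 -4.236
v -3.106 -1.329 -3.931
v -2.94 -1.865 -3.482
v -2.384 -2.108 -3.098
v 0.39 -1.772 1.672
v 0.863 -1.446 1.205
v 1.922 -0.842 2.702
v 1.45 -1.168 3.168
v 0.496 -1.122 1.335
v 1.555 -0.518 2.831
v 0.08 -1.102 1.621
v 1.139 -0.498 3.118
v -0.191 -1.396 1.932
v 0.868 -0.792 3.428
v -0.19 -1.866 2.121
v 0.869 -1.262 3.617
v 0.083 -2.292 2.1
v 1.142 -1.687 3.596
v 0.5 -2.474 1.878
v 1.559 -1.87 3.374
v 0.865 -2.328 1.56
v 1.924 -1.724 3.057
v 1.009 -1.922 1.295
v 2.068 -1.318 2.791
f 1 38 17
f 38 12 41
f 17 41 6
f 38 41 17
f 1 17 13
f 17 6 18
f 13 18 2
f 17 18 13
f 1 13 22
f 13 2 23
f 22 23 8
f 13 23 22
f 1 22 34
f 22 8 37
f 34 37 11
f 22 37 34
f 1 34 38
f 34 11 42
f 38 42 12
f 34 42 38
f 2 18 29
f 18 6 32
f 29 32 10
f 18 32 29
f 6 41 19
f 41 12 40
f 19 40 5
f 41 40 19
f 12 42 39
f 42 11 35
f 39 35 3
f 42 35 39
f 11 37 36
f 37 8 24
f 36 24 7
f 37 24 36
f 8 23 28
f 23 2 25
f 28 25 9
f 23 25 28
f 4 30 16
f 30 10 31
f 16 31 5
f 30 31 16
f 4 16 14
f 16 5 15
f 14 15 3
f 16 15 14
f 4 14 21
f 14 3 20
f 21 20 7
f 14 20 21
f 4 21 26
f 21 7 27
f 26 27 9
f 21 27 26
f 4 26 30
f 26 9 33
f 30 33 10
f 26 33 30
f 5 31 19
f 31 10 32
f 19 32 6
f 31 32 19
f 3 15 39
f 15 5 40
f 39 40 12
f 15 40 39
f 7 20 36
f 20 3 35
f 36 35 11
f 20 35 36
f 9 27 28
f 27 7 24
f 28 24 8
f 27 24 28
f 10 33 29
f 33 9 25
f 29 25 2
f 33 25 29
f 44 43 46
f 44 46 45
f 46 43 47
f 46 47 45
f 47 43 48
f 47 48 45
f 48 43 49
f 48 49 45
f 49 43 50
f 49 50 45
f 50 43 51
f 50 51 45
f 51 43 52
f 51 52 45
f 52 43 53
f 52 53 45
f 53 43 44
f 53 44 45
f 55 54 58
f 55 58 56
f 56 58 59
f 56 59 57
f 58 54 60
f 58 60 59
f 59 60 61
f 59 61 57
f 60 54 62
f 60 62 61
f 61 62 63
f 61 63 57
f 62 54 64
f 62 64 63
f 63 64 65
f 63 65 57
f 64 54 66
f 64 66 65
f 65 66 67
f 65 67 57
f 66 54 68
f 66 68 67
f 67 68 69
f 67 69 57
f 68 54 70
f 68 70 69
f 69 70 71
f 69 71 57
f 70 54 72
f 70 72 71
f 71 72 73
f 71 73 57
f 72 54 55
f 72 55 73
f 73 55 56
f 73 56 57



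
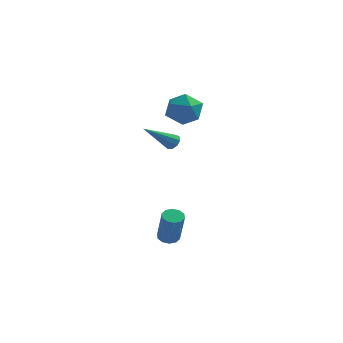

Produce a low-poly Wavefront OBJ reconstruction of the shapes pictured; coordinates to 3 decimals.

v -1.293 -0.198 2.533
v -0.986 -0.099 2.915
v -2.527 -1.302 3.807
v -1.226 0.143 2.893
v -1.497 0.226 2.701
v -1.673 0.11 2.431
v -1.67 -0.149 2.209
v -1.491 -0.432 2.138
v -1.219 -0.605 2.252
v -0.981 -0.587 2.497
v -0.889 -0.388 2.759
v -1.501 -0.275 -4.129
v -1.045 -0.589 -4.332
v -0.663 -1.22 -2.494
v -1.119 -0.905 -2.291
v -0.923 -0.258 -4.243
v -0.54 -0.888 -2.406
v -1.021 0.068 -4.111
v -0.639 -0.563 -2.274
v -1.303 0.262 -3.986
v -0.921 -0.368 -2.148
v -1.661 0.252 -3.915
v -1.278 -0.379 -2.077
v -1.957 0.04 -3.926
v -1.575 -0.591 -2.088
v -2.08 -0.292 -4.014
v -1.697 -0.922 -2.177
v -1.981 -0.617 -4.146
v -1.599 -1.248 -2.309
v -1.699 -0.812 -4.272
v -1.317 -1.442 -2.434
v -1.342 -0.801 -4.343
v -0.959 -1.432 -2.505
v -2.42 4.301 3.595
v -1.46 4.857 3.483
v -1.68 2.863 2.797
v -0.72 3.419 2.685
v -1.07 3.109 3.697
v -1.527 3.998 4.19
v -1.613 3.722 2.09
v -2.07 4.611 2.583
v -0.962 4.499 2.553
v -0.626 4.12 3.546
v -2.514 3.6 2.734
v -2.178 3.221 3.727
f 2 1 4
f 2 4 3
f 4 1 5
f 4 5 3
f 5 1 6
f 5 6 3
f 6 1 7
f 6 7 3
f 7 1 8
f 7 8 3
f 8 1 9
f 8 9 3
f 9 1 10
f 9 10 3
f 10 1 11
f 10 11 3
f 11 1 2
f 11 2 3
f 13 12 16
f 13 16 14
f 14 16 17
f 14 17 15
f 16 12 18
f 16 18 17
f 17 18 19
f 17 19 15
f 18 12 20
f 18 20 19
f 19 20 21
f 19 21 15
f 20 12 22
f 20 22 21
f 21 22 23
f 21 23 15
f 22 12 24
f 22 24 23
f 23 24 25
f 23 25 15
f 24 12 26
f 24 26 25
f 25 26 27
f 25 27 15
f 26 12 28
f 26 28 27
f 27 28 29
f 27 29 15
f 28 12 30
f 28 30 29
f 29 30 31
f 29 31 15
f 30 12 32
f 30 32 31
f 31 32 33
f 31 33 15
f 32 12 13
f 32 13 33
f 33 13 14
f 33 14 15
f 34 45 39
f 34 39 35
f 34 35 41
f 34 41 44
f 34 44 45
f 35 39 43
f 39 45 38
f 45 44 36
f 44 41 40
f 41 35 42
f 37 43 38
f 37 38 36
f 37 36 40
f 37 40 42
f 37 42 43
f 38 43 39
f 36 38 45
f 40 36 44
f 42 40 41
f 43 42 35



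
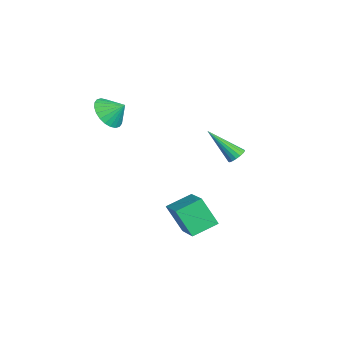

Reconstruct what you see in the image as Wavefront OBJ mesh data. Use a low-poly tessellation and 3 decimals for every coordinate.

v -2.195 -1.615 2.991
v -1.238 -1.887 2.818
v -1.845 -0.825 3.689
v -1.292 -1.615 2.538
v -1.484 -1.343 2.327
v -1.784 -1.112 2.217
v -2.147 -0.958 2.225
v -2.517 -0.904 2.349
v -2.838 -0.958 2.572
v -3.061 -1.112 2.858
v -3.152 -1.342 3.164
v -3.098 -1.614 3.444
v -2.906 -1.886 3.655
v -2.606 -2.117 3.765
v -2.243 -2.271 3.758
v -1.873 -2.325 3.633
v -1.552 -2.271 3.411
v -1.329 -2.117 3.125
v 2.646 0.558 -0.828
v 4.345 0.781 -0.079
v 2.258 1.841 -0.329
v 3.957 2.063 0.42
v 3.183 1.277 -2.26
v 4.882 1.499 -1.511
v 2.795 2.559 -1.761
v 4.494 2.782 -1.012
v -0.598 4.505 0.351
v -0.139 4.224 0.307
v -1.282 3.155 1.849
v -0.086 4.399 0.489
v -0.151 4.599 0.64
v -0.318 4.778 0.724
v -0.549 4.893 0.723
v -0.791 4.92 0.636
v -0.989 4.852 0.484
v -1.097 4.704 0.302
v -1.091 4.511 0.131
v -0.971 4.316 0.01
v -0.766 4.164 -0.033
v -0.523 4.091 0.012
v -0.296 4.112 0.135
f 2 1 4
f 2 4 3
f 4 1 5
f 4 5 3
f 5 1 6
f 5 6 3
f 6 1 7
f 6 7 3
f 7 1 8
f 7 8 3
f 8 1 9
f 8 9 3
f 9 1 10
f 9 10 3
f 10 1 11
f 10 11 3
f 11 1 12
f 11 12 3
f 12 1 13
f 12 13 3
f 13 1 14
f 13 14 3
f 14 1 15
f 14 15 3
f 15 1 16
f 15 16 3
f 16 1 17
f 16 17 3
f 17 1 18
f 17 18 3
f 18 1 2
f 18 2 3
f 20 22 19
f 23 20 19
f 19 22 21
f 21 23 19
f 20 26 22
f 24 20 23
f 24 26 20
f 22 26 21
f 25 23 21
f 21 26 25
f 25 24 23
f 26 24 25
f 28 27 30
f 28 30 29
f 30 27 31
f 30 31 29
f 31 27 32
f 31 32 29
f 32 27 33
f 32 33 29
f 33 27 34
f 33 34 29
f 34 27 35
f 34 35 29
f 35 27 36
f 35 36 29
f 36 27 37
f 36 37 29
f 37 27 38
f 37 38 29
f 38 27 39
f 38 39 29
f 39 27 40
f 39 40 29
f 40 27 41
f 40 41 29
f 41 27 28
f 41 28 29



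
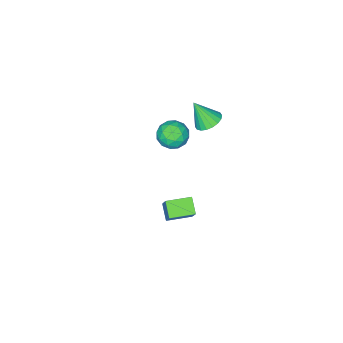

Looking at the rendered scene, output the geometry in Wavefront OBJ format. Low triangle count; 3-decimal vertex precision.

v -4.594 -2.65 -1.343
v -3.713 -2.205 -1.401
v -3.907 -4.055 -1.679
v -3.026 -3.61 -1.737
v -3.482 -3.694 -0.863
v -3.906 -2.826 -0.656
v -3.714 -3.434 -2.424
v -4.138 -2.566 -2.217
v -3.169 -2.69 -2.069
v -3.025 -2.851 -1.104
v -4.595 -3.409 -1.976
v -4.451 -3.57 -1.011
v -4.213 -2.304 -1.343
v -3.407 -3.956 -1.737
v -3.674 -4.005 -1.224
v -3.156 -3.744 -1.258
v -4.327 -2.669 -0.905
v -3.809 -2.408 -0.938
v -3.673 -3.283 -0.623
v -3.811 -3.852 -2.142
v -3.293 -3.591 -2.175
v -4.464 -2.516 -1.822
v -3.946 -2.255 -1.856
v -3.947 -2.977 -2.457
v -3.376 -2.328 -1.769
v -2.973 -3.154 -1.966
v -3.377 -3.05 -2.37
v -3.626 -2.54 -2.248
v -3.292 -2.423 -1.202
v -2.888 -3.248 -1.399
v -3.156 -3.297 -0.886
v -3.405 -2.787 -0.764
v -2.972 -2.708 -1.594
v -4.732 -3.012 -1.681
v -4.328 -3.837 -1.878
v -4.215 -3.473 -2.316
v -4.464 -2.963 -2.194
v -4.647 -3.106 -1.114
v -4.244 -3.932 -1.311
v -3.994 -3.72 -0.832
v -4.243 -3.21 -0.71
v -4.648 -3.552 -1.486
v 1.921 4 1.159
v 1.49 3.299 1.746
v 2.454 4.769 2.469
v 2.023 4.068 3.056
v 3.057 3.272 1.124
v 2.626 2.571 1.711
v 3.59 4.041 2.434
v 3.159 3.34 3.021
v -3.382 -0.017 2.399
v -2.789 -0.432 2.013
v -2.978 -0.743 3.801
v -2.618 -0.128 2.121
v -2.599 0.198 2.285
v -2.734 0.481 2.471
v -2.998 0.666 2.642
v -3.338 0.715 2.766
v -3.686 0.62 2.817
v -3.975 0.399 2.785
v -4.145 0.095 2.677
v -4.165 -0.231 2.513
v -4.03 -0.514 2.328
v -3.766 -0.699 2.156
v -3.426 -0.749 2.032
v -3.078 -0.653 1.981
f 1 38 17
f 38 12 41
f 17 41 6
f 38 41 17
f 1 17 13
f 17 6 18
f 13 18 2
f 17 18 13
f 1 13 22
f 13 2 23
f 22 23 8
f 13 23 22
f 1 22 34
f 22 8 37
f 34 37 11
f 22 37 34
f 1 34 38
f 34 11 42
f 38 42 12
f 34 42 38
f 2 18 29
f 18 6 32
f 29 32 10
f 18 32 29
f 6 41 19
f 41 12 40
f 19 40 5
f 41 40 19
f 12 42 39
f 42 11 35
f 39 35 3
f 42 35 39
f 11 37 36
f 37 8 24
f 36 24 7
f 37 24 36
f 8 23 28
f 23 2 25
f 28 25 9
f 23 25 28
f 4 30 16
f 30 10 31
f 16 31 5
f 30 31 16
f 4 16 14
f 16 5 15
f 14 15 3
f 16 15 14
f 4 14 21
f 14 3 20
f 21 20 7
f 14 20 21
f 4 21 26
f 21 7 27
f 26 27 9
f 21 27 26
f 4 26 30
f 26 9 33
f 30 33 10
f 26 33 30
f 5 31 19
f 31 10 32
f 19 32 6
f 31 32 19
f 3 15 39
f 15 5 40
f 39 40 12
f 15 40 39
f 7 20 36
f 20 3 35
f 36 35 11
f 20 35 36
f 9 27 28
f 27 7 24
f 28 24 8
f 27 24 28
f 10 33 29
f 33 9 25
f 29 25 2
f 33 25 29
f 44 46 43
f 47 44 43
f 43 46 45
f 45 47 43
f 44 50 46
f 48 44 47
f 48 50 44
f 46 50 45
f 49 47 45
f 45 50 49
f 49 48 47
f 50 48 49
f 52 51 54
f 52 54 53
f 54 51 55
f 54 55 53
f 55 51 56
f 55 56 53
f 56 51 57
f 56 57 53
f 57 51 58
f 57 58 53
f 58 51 59
f 58 59 53
f 59 51 60
f 59 60 53
f 60 51 61
f 60 61 53
f 61 51 62
f 61 62 53
f 62 51 63
f 62 63 53
f 63 51 64
f 63 64 53
f 64 51 65
f 64 65 53
f 65 51 66
f 65 66 53
f 66 51 52
f 66 52 53



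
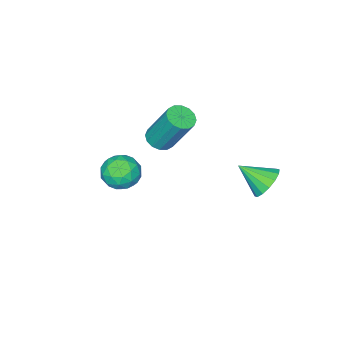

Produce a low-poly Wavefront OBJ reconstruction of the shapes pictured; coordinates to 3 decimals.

v -3.372 3.251 -4.297
v -2.931 3.142 -4.748
v -2.928 2.429 -3.663
v -2.796 3.369 -4.548
v -2.815 3.565 -4.281
v -2.983 3.676 -4.019
v -3.256 3.674 -3.831
v -3.56 3.558 -3.768
v -3.814 3.36 -3.847
v -3.949 3.133 -4.046
v -3.93 2.938 -4.313
v -3.761 2.826 -4.576
v -3.489 2.829 -4.764
v -3.185 2.944 -4.827
v -0.001 1.02 -2.821
v 0.512 1.453 -2.876
v 0.688 0.247 -2.484
v 1.201 0.68 -2.539
v 0.737 0.768 -2.06
v 0.311 1.246 -2.269
v 0.889 0.454 -3.091
v 0.463 0.932 -3.3
v 1.062 1.103 -3.044
v 0.967 1.297 -2.406
v 0.233 0.403 -2.954
v 0.138 0.597 -2.316
v 0.195 1.304 -2.878
v 1.005 0.396 -2.482
v 0.732 0.448 -2.2
v 1.033 0.702 -2.233
v 0.077 1.183 -2.521
v 0.378 1.437 -2.554
v 0.51 1.035 -2.074
v 0.822 0.263 -2.806
v 1.123 0.517 -2.839
v 0.167 0.998 -3.127
v 0.468 1.252 -3.16
v 0.69 0.665 -3.286
v 0.82 1.353 -3.009
v 1.225 0.899 -2.811
v 1.041 0.766 -3.136
v 0.791 1.047 -3.258
v 0.764 1.467 -2.635
v 1.169 1.013 -2.436
v 0.896 1.065 -2.155
v 0.646 1.345 -2.277
v 1.087 1.261 -2.733
v 0.031 0.687 -2.924
v 0.436 0.233 -2.725
v 0.554 0.355 -3.083
v 0.304 0.635 -3.205
v -0.025 0.801 -2.549
v 0.38 0.347 -2.351
v 0.409 0.653 -2.102
v 0.159 0.934 -2.224
v 0.113 0.439 -2.627
v -2.662 -0.708 -4.037
v -2.161 -0.805 -3.936
v -2.297 0.012 -2.463
v -2.798 0.108 -2.563
v -2.161 -0.57 -4.067
v -2.298 0.247 -2.594
v -2.296 -0.372 -4.189
v -2.433 0.445 -2.716
v -2.529 -0.264 -4.271
v -2.666 0.553 -2.798
v -2.797 -0.275 -4.29
v -2.934 0.542 -2.816
v -3.029 -0.402 -4.241
v -3.166 0.415 -2.767
v -3.163 -0.612 -4.137
v -3.299 0.205 -2.664
v -3.162 -0.847 -4.006
v -3.299 -0.03 -2.533
v -3.027 -1.045 -3.884
v -3.164 -0.228 -2.411
v -2.794 -1.153 -3.802
v -2.931 -0.336 -2.329
v -2.526 -1.142 -3.784
v -2.663 -0.325 -2.31
v -2.294 -1.015 -3.833
v -2.431 -0.198 -2.359
f 2 1 4
f 2 4 3
f 4 1 5
f 4 5 3
f 5 1 6
f 5 6 3
f 6 1 7
f 6 7 3
f 7 1 8
f 7 8 3
f 8 1 9
f 8 9 3
f 9 1 10
f 9 10 3
f 10 1 11
f 10 11 3
f 11 1 12
f 11 12 3
f 12 1 13
f 12 13 3
f 13 1 14
f 13 14 3
f 14 1 2
f 14 2 3
f 15 52 31
f 52 26 55
f 31 55 20
f 52 55 31
f 15 31 27
f 31 20 32
f 27 32 16
f 31 32 27
f 15 27 36
f 27 16 37
f 36 37 22
f 27 37 36
f 15 36 48
f 36 22 51
f 48 51 25
f 36 51 48
f 15 48 52
f 48 25 56
f 52 56 26
f 48 56 52
f 16 32 43
f 32 20 46
f 43 46 24
f 32 46 43
f 20 55 33
f 55 26 54
f 33 54 19
f 55 54 33
f 26 56 53
f 56 25 49
f 53 49 17
f 56 49 53
f 25 51 50
f 51 22 38
f 50 38 21
f 51 38 50
f 22 37 42
f 37 16 39
f 42 39 23
f 37 39 42
f 18 44 30
f 44 24 45
f 30 45 19
f 44 45 30
f 18 30 28
f 30 19 29
f 28 29 17
f 30 29 28
f 18 28 35
f 28 17 34
f 35 34 21
f 28 34 35
f 18 35 40
f 35 21 41
f 40 41 23
f 35 41 40
f 18 40 44
f 40 23 47
f 44 47 24
f 40 47 44
f 19 45 33
f 45 24 46
f 33 46 20
f 45 46 33
f 17 29 53
f 29 19 54
f 53 54 26
f 29 54 53
f 21 34 50
f 34 17 49
f 50 49 25
f 34 49 50
f 23 41 42
f 41 21 38
f 42 38 22
f 41 38 42
f 24 47 43
f 47 23 39
f 43 39 16
f 47 39 43
f 58 57 61
f 58 61 59
f 59 61 62
f 59 62 60
f 61 57 63
f 61 63 62
f 62 63 64
f 62 64 60
f 63 57 65
f 63 65 64
f 64 65 66
f 64 66 60
f 65 57 67
f 65 67 66
f 66 67 68
f 66 68 60
f 67 57 69
f 67 69 68
f 68 69 70
f 68 70 60
f 69 57 71
f 69 71 70
f 70 71 72
f 70 72 60
f 71 57 73
f 71 73 72
f 72 73 74
f 72 74 60
f 73 57 75
f 73 75 74
f 74 75 76
f 74 76 60
f 75 57 77
f 75 77 76
f 76 77 78
f 76 78 60
f 77 57 79
f 77 79 78
f 78 79 80
f 78 80 60
f 79 57 81
f 79 81 80
f 80 81 82
f 80 82 60
f 81 57 58
f 81 58 82
f 82 58 59
f 82 59 60



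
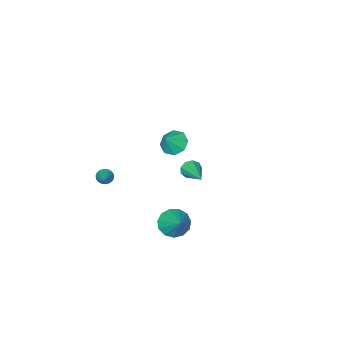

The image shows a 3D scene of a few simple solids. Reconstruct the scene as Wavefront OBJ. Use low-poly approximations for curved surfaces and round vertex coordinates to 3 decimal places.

v 0.811 -4.14 -1.871
v 1.05 -4.518 -1.647
v 1.689 -3.1 -1.049
v 1.175 -4.481 -1.828
v 1.227 -4.376 -2.017
v 1.198 -4.224 -2.177
v 1.092 -4.056 -2.277
v 0.93 -3.904 -2.296
v 0.745 -3.799 -2.231
v 0.573 -3.762 -2.095
v 0.448 -3.799 -1.915
v 0.395 -3.904 -1.726
v 0.425 -4.056 -1.565
v 0.531 -4.224 -1.466
v 0.693 -4.376 -1.447
v 0.878 -4.481 -1.511
v 0.462 2.707 3.184
v 0.818 2.729 2.74
v 1.078 4.253 3.756
v 0.479 2.898 2.648
v 0.132 2.978 2.807
v -0.061 2.931 3.142
v -0.009 2.779 3.498
v 0.263 2.593 3.706
v 0.628 2.461 3.671
v 0.915 2.443 3.408
v 0.99 2.549 3.04
v 1.274 2.37 -0.972
v 2.104 2.134 -1.144
v 1.846 3.55 0.172
v 1.993 2.497 -1.463
v 1.653 2.82 -1.626
v 1.194 3 -1.581
v 0.759 2.98 -1.343
v 0.488 2.766 -0.987
v 0.466 2.427 -0.626
v 0.701 2.07 -0.375
v 1.117 1.808 -0.314
v 1.584 1.724 -0.461
v 1.951 1.846 -0.771
v -3.213 -3.198 -0.514
v -2.792 -2.631 -0.988
v -2.467 -3.042 0.334
v -3.26 -2.357 -0.627
v -3.699 -2.576 -0.201
v -3.854 -3.159 0.042
v -3.633 -3.765 -0.041
v -3.166 -4.039 -0.401
v -2.726 -3.82 -0.827
v -2.571 -3.237 -1.071
f 2 1 4
f 2 4 3
f 4 1 5
f 4 5 3
f 5 1 6
f 5 6 3
f 6 1 7
f 6 7 3
f 7 1 8
f 7 8 3
f 8 1 9
f 8 9 3
f 9 1 10
f 9 10 3
f 10 1 11
f 10 11 3
f 11 1 12
f 11 12 3
f 12 1 13
f 12 13 3
f 13 1 14
f 13 14 3
f 14 1 15
f 14 15 3
f 15 1 16
f 15 16 3
f 16 1 2
f 16 2 3
f 18 17 20
f 18 20 19
f 20 17 21
f 20 21 19
f 21 17 22
f 21 22 19
f 22 17 23
f 22 23 19
f 23 17 24
f 23 24 19
f 24 17 25
f 24 25 19
f 25 17 26
f 25 26 19
f 26 17 27
f 26 27 19
f 27 17 18
f 27 18 19
f 29 28 31
f 29 31 30
f 31 28 32
f 31 32 30
f 32 28 33
f 32 33 30
f 33 28 34
f 33 34 30
f 34 28 35
f 34 35 30
f 35 28 36
f 35 36 30
f 36 28 37
f 36 37 30
f 37 28 38
f 37 38 30
f 38 28 39
f 38 39 30
f 39 28 40
f 39 40 30
f 40 28 29
f 40 29 30
f 42 41 44
f 42 44 43
f 44 41 45
f 44 45 43
f 45 41 46
f 45 46 43
f 46 41 47
f 46 47 43
f 47 41 48
f 47 48 43
f 48 41 49
f 48 49 43
f 49 41 50
f 49 50 43
f 50 41 42
f 50 42 43

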